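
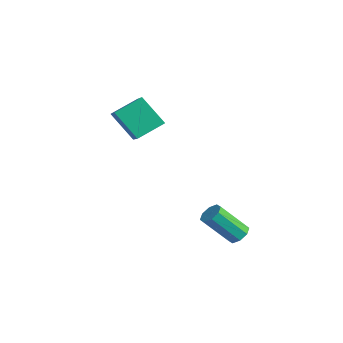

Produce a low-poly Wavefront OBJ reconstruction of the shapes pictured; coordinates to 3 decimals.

v 3.88 -0.222 -3.29
v 4.413 -0.155 -3.001
v 3.773 -1.271 -1.562
v 3.24 -1.338 -1.85
v 4.103 0.174 -2.883
v 3.464 -0.941 -1.444
v 3.663 0.271 -3.004
v 3.024 -0.844 -1.564
v 3.349 0.079 -3.292
v 2.71 -1.036 -1.852
v 3.347 -0.289 -3.578
v 2.707 -1.405 -2.139
v 3.656 -0.619 -3.696
v 3.017 -1.734 -2.257
v 4.096 -0.716 -3.576
v 3.457 -1.831 -2.136
v 4.41 -0.524 -3.288
v 3.771 -1.639 -1.848
v -1.241 -3.524 3.166
v -1.072 -2.171 3.837
v -2.61 -2.908 2.268
v -2.442 -1.555 2.938
v -0.138 -3.005 1.842
v 0.03 -1.652 2.512
v -1.508 -2.389 0.943
v -1.339 -1.036 1.614
f 2 1 5
f 2 5 3
f 3 5 6
f 3 6 4
f 5 1 7
f 5 7 6
f 6 7 8
f 6 8 4
f 7 1 9
f 7 9 8
f 8 9 10
f 8 10 4
f 9 1 11
f 9 11 10
f 10 11 12
f 10 12 4
f 11 1 13
f 11 13 12
f 12 13 14
f 12 14 4
f 13 1 15
f 13 15 14
f 14 15 16
f 14 16 4
f 15 1 17
f 15 17 16
f 16 17 18
f 16 18 4
f 17 1 2
f 17 2 18
f 18 2 3
f 18 3 4
f 20 22 19
f 23 20 19
f 19 22 21
f 21 23 19
f 20 26 22
f 24 20 23
f 24 26 20
f 22 26 21
f 25 23 21
f 21 26 25
f 25 24 23
f 26 24 25



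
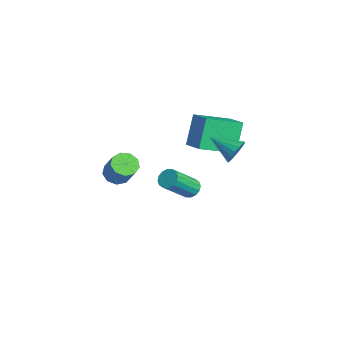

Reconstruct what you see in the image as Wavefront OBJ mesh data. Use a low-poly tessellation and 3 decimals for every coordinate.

v 0.383 2.009 1.775
v 0.756 1.974 2.365
v -0.603 1.111 2.345
v 0.55 2.233 2.416
v 0.305 2.441 2.32
v 0.078 2.549 2.099
v -0.079 2.534 1.803
v -0.13 2.398 1.501
v -0.064 2.173 1.262
v 0.104 1.911 1.14
v 0.337 1.671 1.163
v 0.58 1.508 1.327
v 0.777 1.46 1.593
v 0.885 1.537 1.901
v 0.877 1.723 2.179
v -3.592 1.109 -0.136
v -4.273 1.735 1.408
v -3.534 2.97 -0.865
v -4.216 3.596 0.679
v -2.324 1.264 0.361
v -3.006 1.89 1.905
v -2.267 3.125 -0.368
v -2.948 3.751 1.176
v -2.304 0.834 -2.316
v -2.054 0.508 -2.711
v -1.625 -0.8 -1.358
v -1.876 -0.474 -0.964
v -1.839 0.683 -2.61
v -1.411 -0.625 -1.257
v -1.749 0.899 -2.429
v -1.321 -0.409 -1.077
v -1.808 1.097 -2.219
v -1.38 -0.211 -0.866
v -2 1.225 -2.035
v -1.571 -0.083 -0.682
v -2.273 1.248 -1.926
v -1.845 -0.06 -0.573
v -2.555 1.16 -1.922
v -2.126 -0.148 -0.569
v -2.769 0.985 -2.023
v -2.341 -0.323 -0.67
v -2.859 0.769 -2.203
v -2.431 -0.539 -0.851
v -2.8 0.571 -2.414
v -2.372 -0.737 -1.061
v -2.609 0.443 -2.598
v -2.18 -0.865 -1.245
v -2.335 0.42 -2.707
v -1.907 -0.888 -1.354
v -0.773 -3.341 0.957
v -0.276 -3.081 0.573
v 0.53 -2.958 1.699
v 0.033 -3.219 2.083
v -0.55 -2.74 0.732
v 0.256 -2.617 1.858
v -0.928 -2.681 0.996
v -0.122 -2.558 2.122
v -1.234 -2.93 1.242
v -0.428 -2.807 2.368
v -1.324 -3.373 1.354
v -0.518 -3.25 2.48
v -1.156 -3.8 1.281
v -0.35 -3.677 2.407
v -0.809 -4.013 1.056
v -0.003 -3.89 2.182
v -0.445 -3.912 0.785
v 0.36 -3.789 1.911
v -0.234 -3.544 0.594
v 0.571 -3.421 1.72
f 2 1 4
f 2 4 3
f 4 1 5
f 4 5 3
f 5 1 6
f 5 6 3
f 6 1 7
f 6 7 3
f 7 1 8
f 7 8 3
f 8 1 9
f 8 9 3
f 9 1 10
f 9 10 3
f 10 1 11
f 10 11 3
f 11 1 12
f 11 12 3
f 12 1 13
f 12 13 3
f 13 1 14
f 13 14 3
f 14 1 15
f 14 15 3
f 15 1 2
f 15 2 3
f 17 19 16
f 20 17 16
f 16 19 18
f 18 20 16
f 17 23 19
f 21 17 20
f 21 23 17
f 19 23 18
f 22 20 18
f 18 23 22
f 22 21 20
f 23 21 22
f 25 24 28
f 25 28 26
f 26 28 29
f 26 29 27
f 28 24 30
f 28 30 29
f 29 30 31
f 29 31 27
f 30 24 32
f 30 32 31
f 31 32 33
f 31 33 27
f 32 24 34
f 32 34 33
f 33 34 35
f 33 35 27
f 34 24 36
f 34 36 35
f 35 36 37
f 35 37 27
f 36 24 38
f 36 38 37
f 37 38 39
f 37 39 27
f 38 24 40
f 38 40 39
f 39 40 41
f 39 41 27
f 40 24 42
f 40 42 41
f 41 42 43
f 41 43 27
f 42 24 44
f 42 44 43
f 43 44 45
f 43 45 27
f 44 24 46
f 44 46 45
f 45 46 47
f 45 47 27
f 46 24 48
f 46 48 47
f 47 48 49
f 47 49 27
f 48 24 25
f 48 25 49
f 49 25 26
f 49 26 27
f 51 50 54
f 51 54 52
f 52 54 55
f 52 55 53
f 54 50 56
f 54 56 55
f 55 56 57
f 55 57 53
f 56 50 58
f 56 58 57
f 57 58 59
f 57 59 53
f 58 50 60
f 58 60 59
f 59 60 61
f 59 61 53
f 60 50 62
f 60 62 61
f 61 62 63
f 61 63 53
f 62 50 64
f 62 64 63
f 63 64 65
f 63 65 53
f 64 50 66
f 64 66 65
f 65 66 67
f 65 67 53
f 66 50 68
f 66 68 67
f 67 68 69
f 67 69 53
f 68 50 51
f 68 51 69
f 69 51 52
f 69 52 53



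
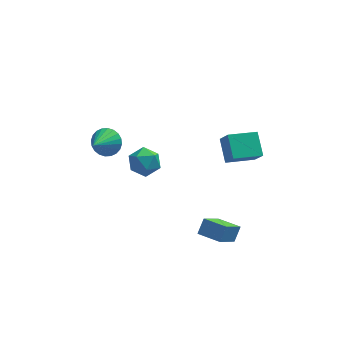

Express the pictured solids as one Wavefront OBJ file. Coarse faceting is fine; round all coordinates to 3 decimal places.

v 1.762 -4.285 -1.821
v 2.08 -3.804 -1.21
v 0.812 -3.62 -1.85
v 1.13 -3.14 -1.239
v 2.53 -3.24 -3.041
v 2.848 -2.76 -2.43
v 1.58 -2.576 -3.07
v 1.898 -2.095 -2.459
v -1.755 1.894 -2.405
v -1.349 2.514 -1.945
v -1.211 0.906 -1.555
v -0.805 1.526 -1.095
v -1.675 1.459 -1.064
v -2.011 2.07 -1.59
v -0.549 1.35 -1.91
v -0.885 1.961 -2.436
v -0.604 2.178 -1.639
v -1.299 2.245 -1.116
v -1.261 1.175 -2.384
v -1.956 1.242 -1.861
v -3.118 -1.441 3.116
v -2.528 -1.887 2.99
v -3.722 -2.479 3.964
v -2.441 -1.743 3.229
v -2.456 -1.553 3.451
v -2.572 -1.346 3.622
v -2.771 -1.153 3.716
v -3.023 -1.004 3.718
v -3.29 -0.922 3.629
v -3.53 -0.919 3.462
v -3.707 -0.995 3.242
v -3.795 -1.139 3.003
v -3.78 -1.329 2.781
v -3.663 -1.536 2.61
v -3.464 -1.729 2.517
v -3.212 -1.878 2.514
v -2.946 -1.96 2.603
v -2.706 -1.964 2.77
v 2.178 -1.898 1.668
v 2.019 -0.846 2.396
v 3.558 -1.504 1.399
v 3.399 -0.451 2.127
v 2.481 -2.409 2.473
v 2.322 -1.356 3.201
v 3.861 -2.014 2.204
v 3.702 -0.962 2.932
f 2 4 1
f 5 2 1
f 1 4 3
f 3 5 1
f 2 8 4
f 6 2 5
f 6 8 2
f 4 8 3
f 7 5 3
f 3 8 7
f 7 6 5
f 8 6 7
f 9 20 14
f 9 14 10
f 9 10 16
f 9 16 19
f 9 19 20
f 10 14 18
f 14 20 13
f 20 19 11
f 19 16 15
f 16 10 17
f 12 18 13
f 12 13 11
f 12 11 15
f 12 15 17
f 12 17 18
f 13 18 14
f 11 13 20
f 15 11 19
f 17 15 16
f 18 17 10
f 22 21 24
f 22 24 23
f 24 21 25
f 24 25 23
f 25 21 26
f 25 26 23
f 26 21 27
f 26 27 23
f 27 21 28
f 27 28 23
f 28 21 29
f 28 29 23
f 29 21 30
f 29 30 23
f 30 21 31
f 30 31 23
f 31 21 32
f 31 32 23
f 32 21 33
f 32 33 23
f 33 21 34
f 33 34 23
f 34 21 35
f 34 35 23
f 35 21 36
f 35 36 23
f 36 21 37
f 36 37 23
f 37 21 38
f 37 38 23
f 38 21 22
f 38 22 23
f 40 42 39
f 43 40 39
f 39 42 41
f 41 43 39
f 40 46 42
f 44 40 43
f 44 46 40
f 42 46 41
f 45 43 41
f 41 46 45
f 45 44 43
f 46 44 45



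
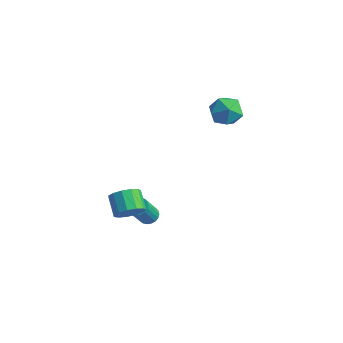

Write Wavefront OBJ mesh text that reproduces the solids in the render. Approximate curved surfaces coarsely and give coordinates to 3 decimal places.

v 0.247 -2.161 -2.552
v 0.795 -2.232 -2.642
v 0.901 -3.111 -1.297
v 0.353 -3.039 -1.208
v 0.792 -2.037 -2.515
v 0.898 -2.916 -1.17
v 0.694 -1.863 -2.394
v 0.8 -2.742 -1.049
v 0.519 -1.741 -2.3
v 0.626 -2.62 -0.955
v 0.297 -1.692 -2.25
v 0.404 -2.571 -0.905
v 0.067 -1.723 -2.252
v 0.173 -2.602 -0.908
v -0.133 -1.83 -2.307
v -0.027 -2.709 -0.962
v -0.267 -1.995 -2.403
v -0.161 -2.873 -1.059
v -0.312 -2.187 -2.526
v -0.206 -3.066 -1.181
v -0.26 -2.376 -2.653
v -0.154 -3.255 -1.308
v -0.121 -2.527 -2.763
v -0.015 -3.406 -1.418
v 0.082 -2.614 -2.836
v 0.188 -3.493 -1.491
v 0.313 -2.624 -2.86
v 0.419 -3.503 -1.516
v 0.533 -2.553 -2.831
v 0.639 -3.432 -1.487
v 0.704 -2.414 -2.754
v 0.81 -3.293 -1.409
v 0.56 2.992 2.632
v 1.311 3.49 3.064
v 0.949 1.67 3.476
v 1.7 2.168 3.908
v 0.755 2.405 4.125
v 0.514 3.222 3.603
v 1.746 1.938 2.937
v 1.505 2.755 2.415
v 2.044 2.838 3.252
v 1.431 3.126 3.986
v 0.829 2.034 2.554
v 0.216 2.322 3.288
v 0.858 -4.111 -0.737
v 1.358 -4.147 -0.075
v 0.501 -3.645 0.599
v 0.002 -3.609 -0.063
v 1.439 -3.734 -0.279
v 0.583 -3.232 0.395
v 1.336 -3.441 -0.629
v 0.48 -2.939 0.045
v 1.081 -3.361 -1.013
v 0.225 -2.858 -0.339
v 0.756 -3.519 -1.309
v -0.101 -3.016 -0.635
v 0.463 -3.865 -1.424
v -0.394 -3.362 -0.75
v 0.295 -4.289 -1.32
v -0.561 -3.786 -0.646
v 0.306 -4.657 -1.032
v -0.55 -4.154 -0.358
v 0.493 -4.851 -0.65
v -0.364 -4.349 0.024
v 0.795 -4.811 -0.295
v -0.061 -4.309 0.379
v 1.118 -4.549 -0.081
v 0.261 -4.046 0.593
f 2 1 5
f 2 5 3
f 3 5 6
f 3 6 4
f 5 1 7
f 5 7 6
f 6 7 8
f 6 8 4
f 7 1 9
f 7 9 8
f 8 9 10
f 8 10 4
f 9 1 11
f 9 11 10
f 10 11 12
f 10 12 4
f 11 1 13
f 11 13 12
f 12 13 14
f 12 14 4
f 13 1 15
f 13 15 14
f 14 15 16
f 14 16 4
f 15 1 17
f 15 17 16
f 16 17 18
f 16 18 4
f 17 1 19
f 17 19 18
f 18 19 20
f 18 20 4
f 19 1 21
f 19 21 20
f 20 21 22
f 20 22 4
f 21 1 23
f 21 23 22
f 22 23 24
f 22 24 4
f 23 1 25
f 23 25 24
f 24 25 26
f 24 26 4
f 25 1 27
f 25 27 26
f 26 27 28
f 26 28 4
f 27 1 29
f 27 29 28
f 28 29 30
f 28 30 4
f 29 1 31
f 29 31 30
f 30 31 32
f 30 32 4
f 31 1 2
f 31 2 32
f 32 2 3
f 32 3 4
f 33 44 38
f 33 38 34
f 33 34 40
f 33 40 43
f 33 43 44
f 34 38 42
f 38 44 37
f 44 43 35
f 43 40 39
f 40 34 41
f 36 42 37
f 36 37 35
f 36 35 39
f 36 39 41
f 36 41 42
f 37 42 38
f 35 37 44
f 39 35 43
f 41 39 40
f 42 41 34
f 46 45 49
f 46 49 47
f 47 49 50
f 47 50 48
f 49 45 51
f 49 51 50
f 50 51 52
f 50 52 48
f 51 45 53
f 51 53 52
f 52 53 54
f 52 54 48
f 53 45 55
f 53 55 54
f 54 55 56
f 54 56 48
f 55 45 57
f 55 57 56
f 56 57 58
f 56 58 48
f 57 45 59
f 57 59 58
f 58 59 60
f 58 60 48
f 59 45 61
f 59 61 60
f 60 61 62
f 60 62 48
f 61 45 63
f 61 63 62
f 62 63 64
f 62 64 48
f 63 45 65
f 63 65 64
f 64 65 66
f 64 66 48
f 65 45 67
f 65 67 66
f 66 67 68
f 66 68 48
f 67 45 46
f 67 46 68
f 68 46 47
f 68 47 48



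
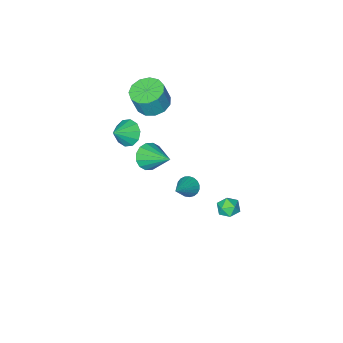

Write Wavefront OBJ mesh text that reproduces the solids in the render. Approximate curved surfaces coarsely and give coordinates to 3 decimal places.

v 1.362 -2.153 -1.182
v 1.937 -1.704 -1.759
v 1.158 -0.347 0.022
v 1.497 -1.632 -1.94
v 1.02 -1.7 -1.919
v 0.636 -1.889 -1.7
v 0.445 -2.149 -1.342
v 0.501 -2.41 -0.941
v 0.787 -2.602 -0.605
v 1.227 -2.674 -0.423
v 1.703 -2.606 -0.445
v 2.087 -2.417 -0.664
v 2.278 -2.157 -1.021
v 2.222 -1.896 -1.422
v -0.533 -0.941 -4.333
v -0.055 -1.027 -4.851
v 0.913 -0.179 -3.127
v -0.154 -0.754 -4.904
v -0.319 -0.514 -4.858
v -0.521 -0.347 -4.722
v -0.725 -0.283 -4.518
v -0.895 -0.333 -4.282
v -1.003 -0.487 -4.055
v -1.03 -0.721 -3.876
v -0.97 -0.992 -3.776
v -0.835 -1.254 -3.772
v -0.647 -1.463 -3.865
v -0.44 -1.581 -4.039
v -0.249 -1.588 -4.264
v -0.107 -1.484 -4.5
v -0.038 -1.285 -4.708
v -0.134 -3.896 1.634
v 0.667 -4.539 1.371
v 1.115 -4.566 2.802
v 0.314 -3.924 3.066
v 0.873 -3.981 1.317
v 1.322 -4.008 2.748
v 0.76 -3.397 1.363
v 1.209 -3.424 2.794
v 0.363 -2.971 1.496
v 0.812 -2.998 2.927
v -0.192 -2.839 1.673
v 0.257 -2.866 3.104
v -0.729 -3.043 1.837
v -0.28 -3.07 3.268
v -1.077 -3.518 1.937
v -0.628 -3.545 3.368
v -1.126 -4.113 1.941
v -0.677 -4.14 3.372
v -0.86 -4.639 1.848
v -0.411 -4.666 3.279
v -0.363 -4.93 1.687
v 0.085 -4.957 3.118
v 0.206 -4.893 1.509
v 0.654 -4.92 2.94
v 1.743 -3.793 -0.077
v 2.174 -4.47 -0.547
v 2.837 -3.647 0.717
v 2.294 -3.97 -0.805
v 2.203 -3.403 -0.784
v 1.937 -2.985 -0.494
v 1.596 -2.876 -0.044
v 1.311 -3.117 0.393
v 1.191 -3.616 0.651
v 1.282 -4.184 0.631
v 1.549 -4.602 0.34
v 1.89 -4.711 -0.11
v 0.158 4.45 -0.783
v 0.785 4.081 -0.893
v -0.365 3.819 -1.647
v 0.262 3.45 -1.757
v -0.121 3.348 -1.137
v 0.203 3.737 -0.603
v 0.217 4.163 -1.937
v 0.541 4.552 -1.403
v 0.822 3.903 -1.607
v 0.613 3.4 -1.112
v -0.193 4.5 -1.428
v -0.402 3.997 -0.933
f 2 1 4
f 2 4 3
f 4 1 5
f 4 5 3
f 5 1 6
f 5 6 3
f 6 1 7
f 6 7 3
f 7 1 8
f 7 8 3
f 8 1 9
f 8 9 3
f 9 1 10
f 9 10 3
f 10 1 11
f 10 11 3
f 11 1 12
f 11 12 3
f 12 1 13
f 12 13 3
f 13 1 14
f 13 14 3
f 14 1 2
f 14 2 3
f 16 15 18
f 16 18 17
f 18 15 19
f 18 19 17
f 19 15 20
f 19 20 17
f 20 15 21
f 20 21 17
f 21 15 22
f 21 22 17
f 22 15 23
f 22 23 17
f 23 15 24
f 23 24 17
f 24 15 25
f 24 25 17
f 25 15 26
f 25 26 17
f 26 15 27
f 26 27 17
f 27 15 28
f 27 28 17
f 28 15 29
f 28 29 17
f 29 15 30
f 29 30 17
f 30 15 31
f 30 31 17
f 31 15 16
f 31 16 17
f 33 32 36
f 33 36 34
f 34 36 37
f 34 37 35
f 36 32 38
f 36 38 37
f 37 38 39
f 37 39 35
f 38 32 40
f 38 40 39
f 39 40 41
f 39 41 35
f 40 32 42
f 40 42 41
f 41 42 43
f 41 43 35
f 42 32 44
f 42 44 43
f 43 44 45
f 43 45 35
f 44 32 46
f 44 46 45
f 45 46 47
f 45 47 35
f 46 32 48
f 46 48 47
f 47 48 49
f 47 49 35
f 48 32 50
f 48 50 49
f 49 50 51
f 49 51 35
f 50 32 52
f 50 52 51
f 51 52 53
f 51 53 35
f 52 32 54
f 52 54 53
f 53 54 55
f 53 55 35
f 54 32 33
f 54 33 55
f 55 33 34
f 55 34 35
f 57 56 59
f 57 59 58
f 59 56 60
f 59 60 58
f 60 56 61
f 60 61 58
f 61 56 62
f 61 62 58
f 62 56 63
f 62 63 58
f 63 56 64
f 63 64 58
f 64 56 65
f 64 65 58
f 65 56 66
f 65 66 58
f 66 56 67
f 66 67 58
f 67 56 57
f 67 57 58
f 68 79 73
f 68 73 69
f 68 69 75
f 68 75 78
f 68 78 79
f 69 73 77
f 73 79 72
f 79 78 70
f 78 75 74
f 75 69 76
f 71 77 72
f 71 72 70
f 71 70 74
f 71 74 76
f 71 76 77
f 72 77 73
f 70 72 79
f 74 70 78
f 76 74 75
f 77 76 69



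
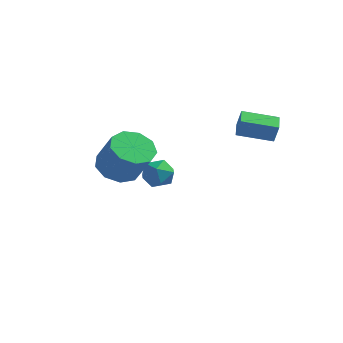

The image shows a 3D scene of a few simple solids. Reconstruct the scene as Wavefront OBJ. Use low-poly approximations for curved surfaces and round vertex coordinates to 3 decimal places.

v 1.837 1.981 3.061
v 2.138 1.896 4
v 1.337 2.872 3.302
v 1.639 2.788 4.241
v 3.281 2.892 2.679
v 3.583 2.808 3.618
v 2.782 3.784 2.92
v 3.083 3.699 3.859
v -1.623 -2.24 1.831
v -1.025 -2.945 1.235
v 0.061 -3.324 2.772
v -0.537 -2.62 3.369
v -0.726 -2.255 1.194
v 0.36 -2.635 2.732
v -0.847 -1.559 1.452
v 0.239 -1.938 2.989
v -1.331 -1.181 1.887
v -0.245 -1.561 3.424
v -1.952 -1.299 2.296
v -0.866 -1.678 3.833
v -2.418 -1.857 2.488
v -1.333 -2.237 4.025
v -2.513 -2.595 2.372
v -1.427 -2.974 3.91
v -2.191 -3.166 2.004
v -1.105 -3.546 3.541
v -1.603 -3.305 1.555
v -0.517 -3.684 3.092
v -3.742 2.766 -1.035
v -3.193 3.43 -1.373
v -2.607 2.25 -0.207
v -2.058 2.914 -0.545
v -2.752 3.134 0.026
v -3.454 3.453 -0.486
v -2.346 2.227 -1.094
v -3.048 2.546 -1.606
v -2.331 3.097 -1.41
v -2.582 3.657 -0.717
v -3.218 2.023 -0.863
v -3.469 2.583 -0.17
f 2 4 1
f 5 2 1
f 1 4 3
f 3 5 1
f 2 8 4
f 6 2 5
f 6 8 2
f 4 8 3
f 7 5 3
f 3 8 7
f 7 6 5
f 8 6 7
f 10 9 13
f 10 13 11
f 11 13 14
f 11 14 12
f 13 9 15
f 13 15 14
f 14 15 16
f 14 16 12
f 15 9 17
f 15 17 16
f 16 17 18
f 16 18 12
f 17 9 19
f 17 19 18
f 18 19 20
f 18 20 12
f 19 9 21
f 19 21 20
f 20 21 22
f 20 22 12
f 21 9 23
f 21 23 22
f 22 23 24
f 22 24 12
f 23 9 25
f 23 25 24
f 24 25 26
f 24 26 12
f 25 9 27
f 25 27 26
f 26 27 28
f 26 28 12
f 27 9 10
f 27 10 28
f 28 10 11
f 28 11 12
f 29 40 34
f 29 34 30
f 29 30 36
f 29 36 39
f 29 39 40
f 30 34 38
f 34 40 33
f 40 39 31
f 39 36 35
f 36 30 37
f 32 38 33
f 32 33 31
f 32 31 35
f 32 35 37
f 32 37 38
f 33 38 34
f 31 33 40
f 35 31 39
f 37 35 36
f 38 37 30



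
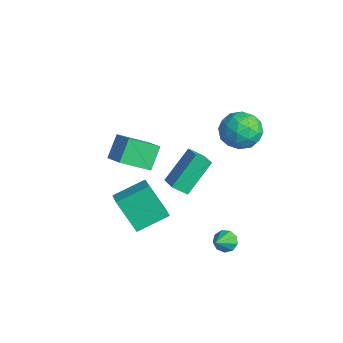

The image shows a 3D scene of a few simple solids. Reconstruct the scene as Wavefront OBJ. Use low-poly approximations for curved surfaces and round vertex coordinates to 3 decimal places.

v -0.279 -0.918 -2.747
v -0.59 -1.625 -2.16
v -0.744 0.566 -1.205
v -1.055 -0.141 -0.618
v 0.875 -1.039 -2.282
v 0.564 -1.746 -1.695
v 0.41 0.445 -0.74
v 0.099 -0.262 -0.153
v 0.277 2.219 1.938
v 1.314 2.628 1.674
v 1.006 0.532 2.186
v 2.043 0.941 1.922
v 1.535 1.255 2.901
v 1.084 2.297 2.747
v 1.236 0.863 1.113
v 0.785 1.905 0.959
v 1.907 1.79 1.164
v 2.092 2.033 2.269
v 0.228 1.127 1.591
v 0.413 1.37 2.696
v 0.731 2.572 1.784
v 1.589 0.588 2.076
v 1.29 0.773 2.651
v 1.899 1.013 2.496
v 0.596 2.377 2.415
v 1.206 2.618 2.26
v 1.336 1.811 2.981
v 1.114 0.542 1.6
v 1.724 0.783 1.445
v 0.421 2.147 1.364
v 1.03 2.387 1.209
v 0.984 1.349 0.879
v 1.69 2.32 1.33
v 2.118 1.328 1.476
v 1.644 1.282 1
v 1.379 1.895 0.91
v 1.798 2.462 1.979
v 2.227 1.471 2.125
v 1.928 1.655 2.7
v 1.663 2.268 2.61
v 2.147 1.97 1.679
v 0.093 1.689 1.735
v 0.522 0.698 1.881
v 0.657 0.892 1.25
v 0.392 1.505 1.16
v 0.202 1.832 2.384
v 0.63 0.84 2.53
v 0.941 1.265 2.95
v 0.676 1.878 2.86
v 0.173 1.19 2.181
v 3.289 -0.158 -4.19
v 3.77 0.263 -4.157
v 3.971 -1.002 -3.37
v 3.482 0.34 -3.837
v 3.103 0.185 -3.682
v 2.811 -0.131 -3.765
v 2.743 -0.459 -4.046
v 2.93 -0.647 -4.395
v 3.285 -0.605 -4.648
v 3.642 -0.354 -4.686
v 3.834 -0.012 -4.492
v -4.124 -2.661 -1.05
v -2.656 -2.608 -0.234
v -3.717 -1.174 -1.878
v -2.249 -1.121 -1.062
v -3.491 -3.439 -2.138
v -2.023 -3.386 -1.322
v -3.084 -1.952 -2.966
v -1.616 -1.899 -2.15
v 0.661 -4.852 -1.103
v 1.712 -5.101 -0.629
v 0.747 -3.207 -0.43
v 1.798 -3.456 0.044
v 1.582 -4.204 -2.804
v 2.633 -4.453 -2.33
v 1.668 -2.559 -2.131
v 2.719 -2.808 -1.657
f 2 4 1
f 5 2 1
f 1 4 3
f 3 5 1
f 2 8 4
f 6 2 5
f 6 8 2
f 4 8 3
f 7 5 3
f 3 8 7
f 7 6 5
f 8 6 7
f 9 46 25
f 46 20 49
f 25 49 14
f 46 49 25
f 9 25 21
f 25 14 26
f 21 26 10
f 25 26 21
f 9 21 30
f 21 10 31
f 30 31 16
f 21 31 30
f 9 30 42
f 30 16 45
f 42 45 19
f 30 45 42
f 9 42 46
f 42 19 50
f 46 50 20
f 42 50 46
f 10 26 37
f 26 14 40
f 37 40 18
f 26 40 37
f 14 49 27
f 49 20 48
f 27 48 13
f 49 48 27
f 20 50 47
f 50 19 43
f 47 43 11
f 50 43 47
f 19 45 44
f 45 16 32
f 44 32 15
f 45 32 44
f 16 31 36
f 31 10 33
f 36 33 17
f 31 33 36
f 12 38 24
f 38 18 39
f 24 39 13
f 38 39 24
f 12 24 22
f 24 13 23
f 22 23 11
f 24 23 22
f 12 22 29
f 22 11 28
f 29 28 15
f 22 28 29
f 12 29 34
f 29 15 35
f 34 35 17
f 29 35 34
f 12 34 38
f 34 17 41
f 38 41 18
f 34 41 38
f 13 39 27
f 39 18 40
f 27 40 14
f 39 40 27
f 11 23 47
f 23 13 48
f 47 48 20
f 23 48 47
f 15 28 44
f 28 11 43
f 44 43 19
f 28 43 44
f 17 35 36
f 35 15 32
f 36 32 16
f 35 32 36
f 18 41 37
f 41 17 33
f 37 33 10
f 41 33 37
f 52 51 54
f 52 54 53
f 54 51 55
f 54 55 53
f 55 51 56
f 55 56 53
f 56 51 57
f 56 57 53
f 57 51 58
f 57 58 53
f 58 51 59
f 58 59 53
f 59 51 60
f 59 60 53
f 60 51 61
f 60 61 53
f 61 51 52
f 61 52 53
f 63 65 62
f 66 63 62
f 62 65 64
f 64 66 62
f 63 69 65
f 67 63 66
f 67 69 63
f 65 69 64
f 68 66 64
f 64 69 68
f 68 67 66
f 69 67 68
f 71 73 70
f 74 71 70
f 70 73 72
f 72 74 70
f 71 77 73
f 75 71 74
f 75 77 71
f 73 77 72
f 76 74 72
f 72 77 76
f 76 75 74
f 77 75 76



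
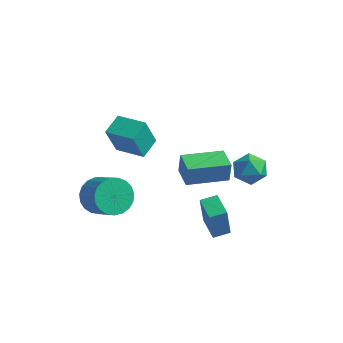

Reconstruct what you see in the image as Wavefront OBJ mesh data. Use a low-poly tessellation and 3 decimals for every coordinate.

v -3.228 -2.417 -1.501
v -2.555 -1.784 -2.08
v -1.32 -2.29 -1.198
v -1.992 -2.923 -0.619
v -2.681 -1.506 -1.745
v -1.446 -2.012 -0.863
v -2.901 -1.386 -1.368
v -1.666 -1.891 -0.485
v -3.178 -1.444 -1.013
v -1.943 -1.949 -0.131
v -3.463 -1.67 -0.743
v -2.228 -2.175 0.139
v -3.708 -2.025 -0.605
v -2.473 -2.531 0.278
v -3.869 -2.449 -0.621
v -2.634 -2.954 0.262
v -3.92 -2.866 -0.789
v -2.685 -3.372 0.093
v -3.851 -3.206 -1.081
v -2.616 -3.712 -0.198
v -3.674 -3.41 -1.445
v -2.439 -3.916 -0.562
v -3.42 -3.442 -1.819
v -2.185 -3.948 -0.936
v -3.133 -3.297 -2.138
v -1.897 -3.802 -1.256
v -2.862 -3 -2.347
v -1.627 -3.505 -1.464
v -2.654 -2.602 -2.41
v -1.419 -3.107 -1.527
v -2.546 -2.172 -2.315
v -1.31 -2.677 -1.433
v 2.661 -4.014 3.215
v 2.737 -3.971 4.331
v 1.763 -3.174 3.243
v 1.838 -3.131 4.36
v 4.082 -2.489 3.06
v 4.157 -2.446 4.177
v 3.183 -1.649 3.089
v 3.259 -1.606 4.205
v 2.858 2.766 -0.07
v 3.59 2.174 -0.337
v 2.07 1.526 0.517
v 2.802 0.934 0.25
v 2.933 1.579 0.974
v 3.42 2.345 0.611
v 2.24 1.355 -0.431
v 2.727 2.121 -0.794
v 3.208 1.302 -0.56
v 3.636 1.441 0.308
v 2.024 2.259 -0.128
v 2.452 2.398 0.74
v -3.727 -0.024 0.083
v -3.95 -0.639 1.803
v -3.738 1.154 0.503
v -3.96 0.538 2.223
v -2.08 -0.078 0.277
v -2.302 -0.694 1.997
v -2.09 1.099 0.697
v -2.313 0.484 2.417
v 1.736 -0.76 -2.433
v 1.752 -1.164 -0.536
v 2.316 -0.086 -2.295
v 2.332 -0.49 -0.397
v 2.768 -1.61 -2.623
v 2.784 -2.014 -0.725
v 3.348 -0.936 -2.484
v 3.364 -1.34 -0.587
f 2 1 5
f 2 5 3
f 3 5 6
f 3 6 4
f 5 1 7
f 5 7 6
f 6 7 8
f 6 8 4
f 7 1 9
f 7 9 8
f 8 9 10
f 8 10 4
f 9 1 11
f 9 11 10
f 10 11 12
f 10 12 4
f 11 1 13
f 11 13 12
f 12 13 14
f 12 14 4
f 13 1 15
f 13 15 14
f 14 15 16
f 14 16 4
f 15 1 17
f 15 17 16
f 16 17 18
f 16 18 4
f 17 1 19
f 17 19 18
f 18 19 20
f 18 20 4
f 19 1 21
f 19 21 20
f 20 21 22
f 20 22 4
f 21 1 23
f 21 23 22
f 22 23 24
f 22 24 4
f 23 1 25
f 23 25 24
f 24 25 26
f 24 26 4
f 25 1 27
f 25 27 26
f 26 27 28
f 26 28 4
f 27 1 29
f 27 29 28
f 28 29 30
f 28 30 4
f 29 1 31
f 29 31 30
f 30 31 32
f 30 32 4
f 31 1 2
f 31 2 32
f 32 2 3
f 32 3 4
f 34 36 33
f 37 34 33
f 33 36 35
f 35 37 33
f 34 40 36
f 38 34 37
f 38 40 34
f 36 40 35
f 39 37 35
f 35 40 39
f 39 38 37
f 40 38 39
f 41 52 46
f 41 46 42
f 41 42 48
f 41 48 51
f 41 51 52
f 42 46 50
f 46 52 45
f 52 51 43
f 51 48 47
f 48 42 49
f 44 50 45
f 44 45 43
f 44 43 47
f 44 47 49
f 44 49 50
f 45 50 46
f 43 45 52
f 47 43 51
f 49 47 48
f 50 49 42
f 54 56 53
f 57 54 53
f 53 56 55
f 55 57 53
f 54 60 56
f 58 54 57
f 58 60 54
f 56 60 55
f 59 57 55
f 55 60 59
f 59 58 57
f 60 58 59
f 62 64 61
f 65 62 61
f 61 64 63
f 63 65 61
f 62 68 64
f 66 62 65
f 66 68 62
f 64 68 63
f 67 65 63
f 63 68 67
f 67 66 65
f 68 66 67



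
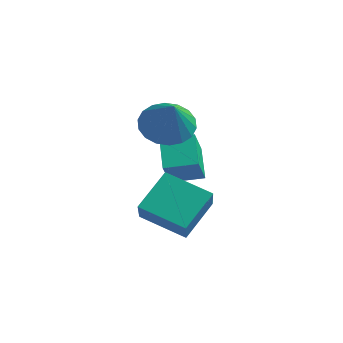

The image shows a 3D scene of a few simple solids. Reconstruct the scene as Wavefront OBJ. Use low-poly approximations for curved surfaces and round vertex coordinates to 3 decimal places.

v -2.309 2.097 2.413
v -1.699 1.739 1.624
v -0.991 1.403 3.747
v -1.537 2.177 1.691
v -1.528 2.599 1.902
v -1.674 2.922 2.214
v -1.946 3.081 2.565
v -2.289 3.045 2.886
v -2.637 2.822 3.114
v -2.92 2.455 3.202
v -3.082 2.017 3.135
v -3.091 1.595 2.924
v -2.945 1.272 2.612
v -2.673 1.113 2.261
v -2.329 1.149 1.94
v -1.982 1.372 1.712
v -3.429 2.913 0.478
v -2.805 2.124 1.55
v -2.616 3.874 0.712
v -1.991 3.085 1.784
v -2.429 2.315 -0.544
v -1.804 1.526 0.528
v -1.615 3.276 -0.31
v -0.991 2.487 0.762
v -1.288 0.126 -1.322
v -1.451 1.41 -0.057
v 0.153 1.073 -2.097
v -0.01 2.356 -0.831
v -0.07 -0.816 -0.209
v -0.233 0.467 1.057
v 1.371 0.13 -0.983
v 1.208 1.414 0.282
f 2 1 4
f 2 4 3
f 4 1 5
f 4 5 3
f 5 1 6
f 5 6 3
f 6 1 7
f 6 7 3
f 7 1 8
f 7 8 3
f 8 1 9
f 8 9 3
f 9 1 10
f 9 10 3
f 10 1 11
f 10 11 3
f 11 1 12
f 11 12 3
f 12 1 13
f 12 13 3
f 13 1 14
f 13 14 3
f 14 1 15
f 14 15 3
f 15 1 16
f 15 16 3
f 16 1 2
f 16 2 3
f 18 20 17
f 21 18 17
f 17 20 19
f 19 21 17
f 18 24 20
f 22 18 21
f 22 24 18
f 20 24 19
f 23 21 19
f 19 24 23
f 23 22 21
f 24 22 23
f 26 28 25
f 29 26 25
f 25 28 27
f 27 29 25
f 26 32 28
f 30 26 29
f 30 32 26
f 28 32 27
f 31 29 27
f 27 32 31
f 31 30 29
f 32 30 31



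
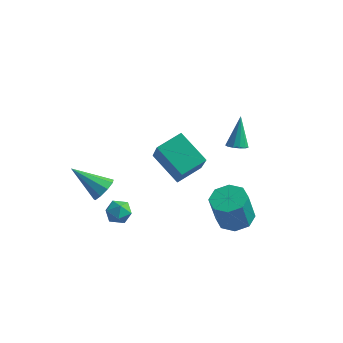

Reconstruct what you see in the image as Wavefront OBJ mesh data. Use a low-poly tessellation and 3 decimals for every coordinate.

v -2.101 -2.064 -1.096
v -1.717 -1.932 -0.538
v -3.599 -2.316 -0.004
v -1.905 -1.531 -0.703
v -2.185 -1.38 -1.052
v -2.426 -1.549 -1.421
v -2.515 -1.959 -1.638
v -2.41 -2.417 -1.601
v -2.162 -2.711 -1.328
v -1.885 -2.702 -0.946
v -1.709 -2.394 -0.634
v -0.956 -1.745 -2.473
v -0.643 -2.179 -2.049
v -1.917 -2.261 -2.291
v -1.604 -2.695 -1.867
v -1.679 -2.04 -1.69
v -1.085 -1.721 -1.802
v -1.475 -2.719 -2.538
v -0.881 -2.4 -2.65
v -0.963 -2.782 -2.089
v -1.089 -2.362 -1.565
v -1.471 -2.078 -2.775
v -1.597 -1.658 -2.251
v -0.8 0.072 0.238
v -0.009 -0.987 1.857
v -0.19 1.185 0.669
v 0.6 0.126 2.288
v 0.66 -0.346 -0.748
v 1.45 -1.405 0.871
v 1.269 0.767 -0.317
v 2.06 -0.292 1.302
v 1.913 3.04 -0.202
v 2.426 3.175 -0.2
v 1.707 3.8 1.282
v 2.28 3.399 -0.335
v 2.018 3.508 -0.427
v 1.723 3.469 -0.448
v 1.488 3.294 -0.391
v 1.388 3.038 -0.274
v 1.455 2.783 -0.134
v 1.667 2.609 -0.016
v 1.958 2.572 0.044
v 2.234 2.684 0.025
v 2.409 2.909 -0.066
v 3.045 0.694 -3.042
v 3.884 0.372 -3.072
v 3.755 -0.117 -1.407
v 2.915 0.206 -1.378
v 3.862 1.033 -2.88
v 3.733 0.544 -1.215
v 3.362 1.496 -2.783
v 3.233 1.007 -1.118
v 2.675 1.489 -2.838
v 2.546 1 -1.173
v 2.205 1.017 -3.013
v 2.076 0.528 -1.348
v 2.227 0.356 -3.205
v 2.098 -0.133 -1.54
v 2.727 -0.107 -3.302
v 2.598 -0.596 -1.637
v 3.414 -0.1 -3.247
v 3.285 -0.589 -1.582
f 2 1 4
f 2 4 3
f 4 1 5
f 4 5 3
f 5 1 6
f 5 6 3
f 6 1 7
f 6 7 3
f 7 1 8
f 7 8 3
f 8 1 9
f 8 9 3
f 9 1 10
f 9 10 3
f 10 1 11
f 10 11 3
f 11 1 2
f 11 2 3
f 12 23 17
f 12 17 13
f 12 13 19
f 12 19 22
f 12 22 23
f 13 17 21
f 17 23 16
f 23 22 14
f 22 19 18
f 19 13 20
f 15 21 16
f 15 16 14
f 15 14 18
f 15 18 20
f 15 20 21
f 16 21 17
f 14 16 23
f 18 14 22
f 20 18 19
f 21 20 13
f 25 27 24
f 28 25 24
f 24 27 26
f 26 28 24
f 25 31 27
f 29 25 28
f 29 31 25
f 27 31 26
f 30 28 26
f 26 31 30
f 30 29 28
f 31 29 30
f 33 32 35
f 33 35 34
f 35 32 36
f 35 36 34
f 36 32 37
f 36 37 34
f 37 32 38
f 37 38 34
f 38 32 39
f 38 39 34
f 39 32 40
f 39 40 34
f 40 32 41
f 40 41 34
f 41 32 42
f 41 42 34
f 42 32 43
f 42 43 34
f 43 32 44
f 43 44 34
f 44 32 33
f 44 33 34
f 46 45 49
f 46 49 47
f 47 49 50
f 47 50 48
f 49 45 51
f 49 51 50
f 50 51 52
f 50 52 48
f 51 45 53
f 51 53 52
f 52 53 54
f 52 54 48
f 53 45 55
f 53 55 54
f 54 55 56
f 54 56 48
f 55 45 57
f 55 57 56
f 56 57 58
f 56 58 48
f 57 45 59
f 57 59 58
f 58 59 60
f 58 60 48
f 59 45 61
f 59 61 60
f 60 61 62
f 60 62 48
f 61 45 46
f 61 46 62
f 62 46 47
f 62 47 48



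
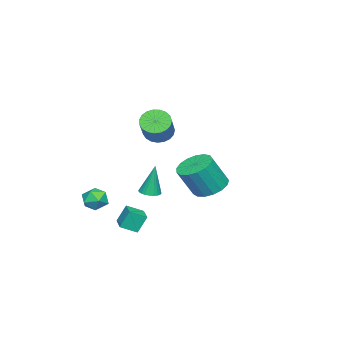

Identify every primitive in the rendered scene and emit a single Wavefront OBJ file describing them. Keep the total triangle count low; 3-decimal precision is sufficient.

v -3.414 -2.356 -3.828
v -2.822 -2.591 -3.766
v -3.506 -2.064 -1.832
v -2.774 -2.349 -3.8
v -2.824 -2.107 -3.837
v -2.964 -1.903 -3.874
v -3.172 -1.768 -3.903
v -3.417 -1.723 -3.921
v -3.662 -1.774 -3.925
v -3.868 -1.914 -3.914
v -4.006 -2.121 -3.89
v -4.053 -2.364 -3.857
v -4.003 -2.606 -3.819
v -3.863 -2.81 -3.783
v -3.655 -2.944 -3.753
v -3.41 -2.99 -3.735
v -3.166 -2.938 -3.731
v -2.959 -2.799 -3.742
v 3.838 -1.038 -1.801
v 4.501 -1.25 -1.408
v 3.399 -2.25 -1.712
v 4.062 -2.462 -1.319
v 3.528 -1.98 -0.971
v 3.8 -1.23 -1.026
v 4.1 -2.27 -2.094
v 4.372 -1.52 -2.149
v 4.663 -2.011 -1.59
v 4.31 -1.832 -0.896
v 3.59 -1.668 -2.224
v 3.237 -1.489 -1.53
v -0.728 -0.461 1.953
v -0.223 -0.278 1.294
v 1.153 0.225 2.488
v 0.648 0.041 3.147
v -0.386 0.031 1.351
v 0.991 0.534 2.545
v -0.607 0.255 1.512
v 0.769 0.758 2.706
v -0.849 0.355 1.749
v 0.527 0.858 2.943
v -1.07 0.314 2.021
v 0.306 0.816 3.215
v -1.233 0.138 2.282
v 0.143 0.641 3.476
v -1.308 -0.141 2.486
v 0.069 0.362 3.68
v -1.282 -0.475 2.597
v 0.094 0.028 3.791
v -1.161 -0.807 2.598
v 0.215 -0.304 3.792
v -0.965 -1.079 2.486
v 0.411 -0.577 3.68
v -0.728 -1.245 2.283
v 0.648 -0.742 3.477
v -0.491 -1.275 2.022
v 0.885 -0.772 3.216
v -0.295 -1.164 1.75
v 1.081 -0.661 2.944
v -0.174 -0.932 1.513
v 1.202 -0.429 2.707
v -0.149 -0.618 1.351
v 1.228 -0.116 2.545
v 2.684 4.15 -0.07
v 3.222 5.002 -0.003
v 3.934 4.423 1.638
v 3.396 3.57 1.57
v 2.805 5.11 0.216
v 3.517 4.531 1.857
v 2.36 4.999 0.37
v 3.072 4.42 2.011
v 1.99 4.693 0.423
v 2.702 4.113 2.063
v 1.778 4.262 0.362
v 2.49 3.683 2.003
v 1.775 3.806 0.203
v 2.486 3.227 1.844
v 1.979 3.428 -0.019
v 2.691 2.849 1.622
v 2.345 3.216 -0.253
v 3.057 2.637 1.388
v 2.789 3.217 -0.445
v 3.501 2.638 1.196
v 3.208 3.433 -0.551
v 3.92 2.853 1.09
v 3.508 3.812 -0.547
v 4.22 3.233 1.094
v 3.619 4.269 -0.434
v 4.331 3.689 1.207
v 3.515 4.698 -0.237
v 4.227 4.119 1.403
v 2.308 -0.369 -3.858
v 1.987 0.023 -2.826
v 3.249 0.308 -3.823
v 2.928 0.7 -2.79
v 2.832 -1.12 -3.41
v 2.511 -0.728 -2.377
v 3.773 -0.443 -3.374
v 3.452 -0.051 -2.342
f 2 1 4
f 2 4 3
f 4 1 5
f 4 5 3
f 5 1 6
f 5 6 3
f 6 1 7
f 6 7 3
f 7 1 8
f 7 8 3
f 8 1 9
f 8 9 3
f 9 1 10
f 9 10 3
f 10 1 11
f 10 11 3
f 11 1 12
f 11 12 3
f 12 1 13
f 12 13 3
f 13 1 14
f 13 14 3
f 14 1 15
f 14 15 3
f 15 1 16
f 15 16 3
f 16 1 17
f 16 17 3
f 17 1 18
f 17 18 3
f 18 1 2
f 18 2 3
f 19 30 24
f 19 24 20
f 19 20 26
f 19 26 29
f 19 29 30
f 20 24 28
f 24 30 23
f 30 29 21
f 29 26 25
f 26 20 27
f 22 28 23
f 22 23 21
f 22 21 25
f 22 25 27
f 22 27 28
f 23 28 24
f 21 23 30
f 25 21 29
f 27 25 26
f 28 27 20
f 32 31 35
f 32 35 33
f 33 35 36
f 33 36 34
f 35 31 37
f 35 37 36
f 36 37 38
f 36 38 34
f 37 31 39
f 37 39 38
f 38 39 40
f 38 40 34
f 39 31 41
f 39 41 40
f 40 41 42
f 40 42 34
f 41 31 43
f 41 43 42
f 42 43 44
f 42 44 34
f 43 31 45
f 43 45 44
f 44 45 46
f 44 46 34
f 45 31 47
f 45 47 46
f 46 47 48
f 46 48 34
f 47 31 49
f 47 49 48
f 48 49 50
f 48 50 34
f 49 31 51
f 49 51 50
f 50 51 52
f 50 52 34
f 51 31 53
f 51 53 52
f 52 53 54
f 52 54 34
f 53 31 55
f 53 55 54
f 54 55 56
f 54 56 34
f 55 31 57
f 55 57 56
f 56 57 58
f 56 58 34
f 57 31 59
f 57 59 58
f 58 59 60
f 58 60 34
f 59 31 61
f 59 61 60
f 60 61 62
f 60 62 34
f 61 31 32
f 61 32 62
f 62 32 33
f 62 33 34
f 64 63 67
f 64 67 65
f 65 67 68
f 65 68 66
f 67 63 69
f 67 69 68
f 68 69 70
f 68 70 66
f 69 63 71
f 69 71 70
f 70 71 72
f 70 72 66
f 71 63 73
f 71 73 72
f 72 73 74
f 72 74 66
f 73 63 75
f 73 75 74
f 74 75 76
f 74 76 66
f 75 63 77
f 75 77 76
f 76 77 78
f 76 78 66
f 77 63 79
f 77 79 78
f 78 79 80
f 78 80 66
f 79 63 81
f 79 81 80
f 80 81 82
f 80 82 66
f 81 63 83
f 81 83 82
f 82 83 84
f 82 84 66
f 83 63 85
f 83 85 84
f 84 85 86
f 84 86 66
f 85 63 87
f 85 87 86
f 86 87 88
f 86 88 66
f 87 63 89
f 87 89 88
f 88 89 90
f 88 90 66
f 89 63 64
f 89 64 90
f 90 64 65
f 90 65 66
f 92 94 91
f 95 92 91
f 91 94 93
f 93 95 91
f 92 98 94
f 96 92 95
f 96 98 92
f 94 98 93
f 97 95 93
f 93 98 97
f 97 96 95
f 98 96 97



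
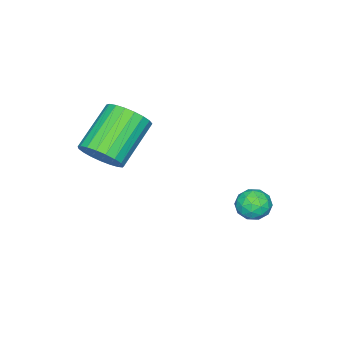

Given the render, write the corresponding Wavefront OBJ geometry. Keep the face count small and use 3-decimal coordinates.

v -0.561 3.048 0.224
v -0.287 3.452 -0.284
v -0.433 2.128 -0.436
v -0.159 2.532 -0.944
v 0.2 2.423 -0.348
v 0.121 2.992 0.06
v -0.841 2.588 -0.78
v -0.92 3.157 -0.372
v -0.46 3.167 -0.905
v 0.184 3.065 -0.638
v -0.904 2.515 -0.082
v -0.26 2.413 0.185
v -0.435 3.331 0.028
v -0.285 2.249 -0.748
v -0.074 2.185 -0.398
v 0.088 2.422 -0.697
v -0.195 3.06 0.23
v -0.034 3.297 -0.068
v 0.252 2.693 -0.106
v -0.686 2.283 -0.652
v -0.525 2.52 -0.95
v -0.808 3.158 -0.023
v -0.646 3.395 -0.322
v -0.972 2.887 -0.614
v -0.376 3.401 -0.635
v -0.3 2.86 -1.024
v -0.702 2.893 -0.927
v -0.748 3.227 -0.687
v 0.003 3.341 -0.479
v 0.078 2.8 -0.867
v 0.289 2.736 -0.516
v 0.243 3.07 -0.276
v -0.099 3.173 -0.843
v -0.798 2.78 0.147
v -0.723 2.239 -0.241
v -0.963 2.51 -0.444
v -1.009 2.844 -0.204
v -0.42 2.72 0.304
v -0.344 2.179 -0.085
v 0.028 2.353 -0.033
v -0.018 2.687 0.207
v -0.621 2.407 0.123
v 2.805 -1.433 2.32
v 3.33 -1.231 3.023
v 1.66 -1.206 4.263
v 1.135 -1.407 3.56
v 3.239 -0.892 2.894
v 1.569 -0.866 4.133
v 3.073 -0.646 2.665
v 1.403 -0.621 3.905
v 2.861 -0.536 2.377
v 1.191 -0.511 3.617
v 2.639 -0.581 2.079
v 0.969 -0.556 3.319
v 2.446 -0.774 1.823
v 0.776 -0.749 3.063
v 2.315 -1.08 1.653
v 0.645 -1.055 2.892
v 2.268 -1.448 1.598
v 0.598 -1.422 2.838
v 2.315 -1.812 1.668
v 0.645 -1.787 2.908
v 2.446 -2.111 1.85
v 0.776 -2.086 3.09
v 2.639 -2.293 2.114
v 0.969 -2.268 3.354
v 2.861 -2.326 2.414
v 1.191 -2.301 3.654
v 3.073 -2.204 2.697
v 1.404 -2.179 3.937
v 3.239 -1.949 2.915
v 1.569 -1.924 4.155
v 3.33 -1.605 3.031
v 1.66 -1.58 4.27
f 1 38 17
f 38 12 41
f 17 41 6
f 38 41 17
f 1 17 13
f 17 6 18
f 13 18 2
f 17 18 13
f 1 13 22
f 13 2 23
f 22 23 8
f 13 23 22
f 1 22 34
f 22 8 37
f 34 37 11
f 22 37 34
f 1 34 38
f 34 11 42
f 38 42 12
f 34 42 38
f 2 18 29
f 18 6 32
f 29 32 10
f 18 32 29
f 6 41 19
f 41 12 40
f 19 40 5
f 41 40 19
f 12 42 39
f 42 11 35
f 39 35 3
f 42 35 39
f 11 37 36
f 37 8 24
f 36 24 7
f 37 24 36
f 8 23 28
f 23 2 25
f 28 25 9
f 23 25 28
f 4 30 16
f 30 10 31
f 16 31 5
f 30 31 16
f 4 16 14
f 16 5 15
f 14 15 3
f 16 15 14
f 4 14 21
f 14 3 20
f 21 20 7
f 14 20 21
f 4 21 26
f 21 7 27
f 26 27 9
f 21 27 26
f 4 26 30
f 26 9 33
f 30 33 10
f 26 33 30
f 5 31 19
f 31 10 32
f 19 32 6
f 31 32 19
f 3 15 39
f 15 5 40
f 39 40 12
f 15 40 39
f 7 20 36
f 20 3 35
f 36 35 11
f 20 35 36
f 9 27 28
f 27 7 24
f 28 24 8
f 27 24 28
f 10 33 29
f 33 9 25
f 29 25 2
f 33 25 29
f 44 43 47
f 44 47 45
f 45 47 48
f 45 48 46
f 47 43 49
f 47 49 48
f 48 49 50
f 48 50 46
f 49 43 51
f 49 51 50
f 50 51 52
f 50 52 46
f 51 43 53
f 51 53 52
f 52 53 54
f 52 54 46
f 53 43 55
f 53 55 54
f 54 55 56
f 54 56 46
f 55 43 57
f 55 57 56
f 56 57 58
f 56 58 46
f 57 43 59
f 57 59 58
f 58 59 60
f 58 60 46
f 59 43 61
f 59 61 60
f 60 61 62
f 60 62 46
f 61 43 63
f 61 63 62
f 62 63 64
f 62 64 46
f 63 43 65
f 63 65 64
f 64 65 66
f 64 66 46
f 65 43 67
f 65 67 66
f 66 67 68
f 66 68 46
f 67 43 69
f 67 69 68
f 68 69 70
f 68 70 46
f 69 43 71
f 69 71 70
f 70 71 72
f 70 72 46
f 71 43 73
f 71 73 72
f 72 73 74
f 72 74 46
f 73 43 44
f 73 44 74
f 74 44 45
f 74 45 46



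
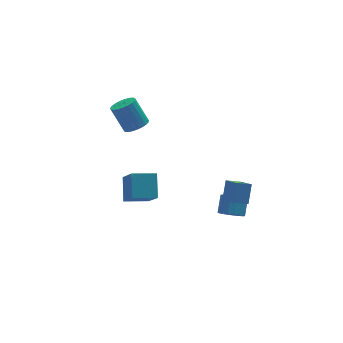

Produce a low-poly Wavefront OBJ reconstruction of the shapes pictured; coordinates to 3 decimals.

v 2.257 -3.177 0.607
v 2.408 -4.173 1.183
v 2.703 -2.575 1.531
v 2.854 -3.57 2.107
v 3.046 -3.25 0.273
v 3.197 -4.245 0.849
v 3.492 -2.647 1.197
v 3.643 -3.643 1.773
v 0.093 3.051 2.37
v 0.47 3.649 2.189
v 0.005 4.367 3.588
v -0.373 3.769 3.77
v 0.197 3.708 2.069
v -0.268 4.425 3.468
v -0.093 3.652 2
v -0.558 4.37 3.4
v -0.352 3.493 1.996
v -0.817 4.211 3.395
v -0.533 3.258 2.056
v -0.998 3.975 3.456
v -0.607 2.986 2.171
v -1.072 3.704 3.571
v -0.559 2.726 2.32
v -1.024 3.444 3.72
v -0.399 2.522 2.478
v -0.864 3.24 3.877
v -0.154 2.41 2.617
v -0.619 3.128 4.017
v 0.134 2.408 2.714
v -0.331 3.126 4.113
v 0.415 2.518 2.751
v -0.05 3.235 4.15
v 0.64 2.72 2.722
v 0.175 3.437 4.121
v 0.77 2.979 2.633
v 0.305 3.696 4.032
v 0.783 3.25 2.498
v 0.318 3.968 3.897
v 0.677 3.488 2.341
v 0.212 4.205 3.74
v -2.072 -1.735 1.096
v -1.686 -0.701 2.081
v -2.008 -0.321 -0.415
v -1.622 0.714 0.571
v -0.798 -2.014 0.889
v -0.412 -0.979 1.875
v -0.734 -0.599 -0.621
v -0.348 0.435 0.364
v 3.156 -2.35 -1.651
v 3.508 -2.022 -2.173
v 3.976 -1.342 -1.431
v 3.624 -1.67 -0.909
v 3.24 -1.857 -2.155
v 3.707 -1.177 -1.413
v 2.954 -1.789 -2.037
v 3.422 -1.109 -1.295
v 2.709 -1.833 -1.843
v 3.176 -1.153 -1.101
v 2.552 -1.979 -1.611
v 3.02 -1.299 -0.868
v 2.515 -2.199 -1.386
v 2.983 -1.519 -0.644
v 2.605 -2.448 -1.215
v 3.072 -1.768 -0.472
v 2.804 -2.678 -1.129
v 3.272 -1.998 -0.387
v 3.073 -2.843 -1.147
v 3.54 -2.163 -0.405
v 3.358 -2.911 -1.265
v 3.826 -2.231 -0.523
v 3.604 -2.867 -1.459
v 4.071 -2.187 -0.717
v 3.76 -2.721 -1.692
v 4.228 -2.041 -0.949
v 3.797 -2.501 -1.916
v 4.265 -1.821 -1.174
v 3.708 -2.252 -2.088
v 4.175 -1.572 -1.345
f 2 4 1
f 5 2 1
f 1 4 3
f 3 5 1
f 2 8 4
f 6 2 5
f 6 8 2
f 4 8 3
f 7 5 3
f 3 8 7
f 7 6 5
f 8 6 7
f 10 9 13
f 10 13 11
f 11 13 14
f 11 14 12
f 13 9 15
f 13 15 14
f 14 15 16
f 14 16 12
f 15 9 17
f 15 17 16
f 16 17 18
f 16 18 12
f 17 9 19
f 17 19 18
f 18 19 20
f 18 20 12
f 19 9 21
f 19 21 20
f 20 21 22
f 20 22 12
f 21 9 23
f 21 23 22
f 22 23 24
f 22 24 12
f 23 9 25
f 23 25 24
f 24 25 26
f 24 26 12
f 25 9 27
f 25 27 26
f 26 27 28
f 26 28 12
f 27 9 29
f 27 29 28
f 28 29 30
f 28 30 12
f 29 9 31
f 29 31 30
f 30 31 32
f 30 32 12
f 31 9 33
f 31 33 32
f 32 33 34
f 32 34 12
f 33 9 35
f 33 35 34
f 34 35 36
f 34 36 12
f 35 9 37
f 35 37 36
f 36 37 38
f 36 38 12
f 37 9 39
f 37 39 38
f 38 39 40
f 38 40 12
f 39 9 10
f 39 10 40
f 40 10 11
f 40 11 12
f 42 44 41
f 45 42 41
f 41 44 43
f 43 45 41
f 42 48 44
f 46 42 45
f 46 48 42
f 44 48 43
f 47 45 43
f 43 48 47
f 47 46 45
f 48 46 47
f 50 49 53
f 50 53 51
f 51 53 54
f 51 54 52
f 53 49 55
f 53 55 54
f 54 55 56
f 54 56 52
f 55 49 57
f 55 57 56
f 56 57 58
f 56 58 52
f 57 49 59
f 57 59 58
f 58 59 60
f 58 60 52
f 59 49 61
f 59 61 60
f 60 61 62
f 60 62 52
f 61 49 63
f 61 63 62
f 62 63 64
f 62 64 52
f 63 49 65
f 63 65 64
f 64 65 66
f 64 66 52
f 65 49 67
f 65 67 66
f 66 67 68
f 66 68 52
f 67 49 69
f 67 69 68
f 68 69 70
f 68 70 52
f 69 49 71
f 69 71 70
f 70 71 72
f 70 72 52
f 71 49 73
f 71 73 72
f 72 73 74
f 72 74 52
f 73 49 75
f 73 75 74
f 74 75 76
f 74 76 52
f 75 49 77
f 75 77 76
f 76 77 78
f 76 78 52
f 77 49 50
f 77 50 78
f 78 50 51
f 78 51 52



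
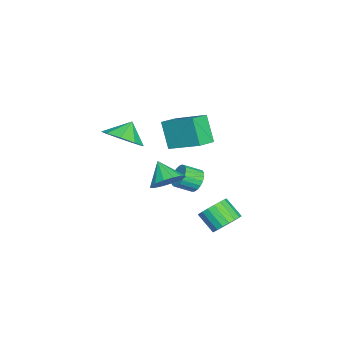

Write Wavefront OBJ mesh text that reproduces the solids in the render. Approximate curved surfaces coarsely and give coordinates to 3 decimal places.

v 1.491 0.405 -0.158
v 2.051 -0.26 -0.188
v 0.789 -0.225 0.678
v 2.204 0.007 0.141
v 2.166 0.38 0.39
v 1.947 0.76 0.492
v 1.605 1.045 0.421
v 1.233 1.158 0.194
v 0.93 1.07 -0.127
v 0.777 0.803 -0.457
v 0.815 0.43 -0.706
v 1.035 0.05 -0.808
v 1.376 -0.235 -0.736
v 1.748 -0.348 -0.509
v -3.527 0.643 -3.437
v -3.084 1.04 -3.106
v -2.73 0.233 -2.613
v -3.173 -0.163 -2.943
v -3.309 1.046 -2.934
v -2.954 0.24 -2.441
v -3.571 0.983 -2.849
v -3.216 0.176 -2.356
v -3.825 0.862 -2.866
v -3.471 0.055 -2.372
v -4.028 0.702 -2.981
v -3.674 -0.105 -2.488
v -4.145 0.532 -3.175
v -3.79 -0.275 -2.681
v -4.154 0.382 -3.414
v -3.8 -0.425 -2.921
v -4.056 0.277 -3.657
v -3.701 -0.53 -3.164
v -3.865 0.235 -3.862
v -3.511 -0.572 -3.369
v -3.617 0.264 -3.994
v -3.262 -0.543 -3.5
v -3.353 0.358 -4.029
v -2.998 -0.449 -3.535
v -3.119 0.502 -3.961
v -2.764 -0.305 -3.468
v -2.955 0.67 -3.804
v -2.601 -0.137 -3.31
v -2.891 0.834 -3.582
v -2.536 0.027 -3.089
v -2.937 0.965 -3.336
v -2.582 0.158 -2.842
v -0.485 -0.365 2.46
v 0.135 1.229 3.31
v -1.345 0.092 2.232
v -0.725 1.686 3.082
v 0.125 0.114 1.118
v 0.745 1.708 1.968
v -0.735 0.571 0.89
v -0.115 2.165 1.74
v -0.739 -2.243 0.881
v -0.134 -2.813 1.571
v -1.401 -1.957 1.699
v 0.115 -2.118 1.53
v -0.035 -1.483 1.185
v -0.515 -1.203 0.698
v -1.1 -1.41 0.297
v -1.515 -2.007 0.169
v -1.568 -2.714 0.375
v -1.233 -3.202 0.817
v -0.666 -3.24 1.29
v 2.816 3.407 -1.594
v 3.106 3.812 -1.007
v 2.675 3.038 -0.259
v 2.384 2.633 -0.846
v 2.794 3.948 -1.046
v 2.362 3.173 -0.298
v 2.486 3.977 -1.194
v 2.055 3.202 -0.446
v 2.243 3.893 -1.421
v 1.812 3.118 -0.673
v 2.114 3.712 -1.682
v 1.683 2.938 -0.935
v 2.124 3.472 -1.926
v 1.693 2.697 -1.178
v 2.271 3.218 -2.104
v 1.839 2.444 -1.356
v 2.525 3.002 -2.181
v 2.094 2.228 -1.433
v 2.838 2.867 -2.142
v 2.406 2.092 -1.394
v 3.145 2.838 -1.994
v 2.714 2.063 -1.246
v 3.388 2.922 -1.767
v 2.957 2.147 -1.019
v 3.517 3.102 -1.505
v 3.086 2.328 -0.758
v 3.507 3.343 -1.262
v 3.076 2.568 -0.514
v 3.361 3.596 -1.084
v 2.929 2.822 -0.336
f 2 1 4
f 2 4 3
f 4 1 5
f 4 5 3
f 5 1 6
f 5 6 3
f 6 1 7
f 6 7 3
f 7 1 8
f 7 8 3
f 8 1 9
f 8 9 3
f 9 1 10
f 9 10 3
f 10 1 11
f 10 11 3
f 11 1 12
f 11 12 3
f 12 1 13
f 12 13 3
f 13 1 14
f 13 14 3
f 14 1 2
f 14 2 3
f 16 15 19
f 16 19 17
f 17 19 20
f 17 20 18
f 19 15 21
f 19 21 20
f 20 21 22
f 20 22 18
f 21 15 23
f 21 23 22
f 22 23 24
f 22 24 18
f 23 15 25
f 23 25 24
f 24 25 26
f 24 26 18
f 25 15 27
f 25 27 26
f 26 27 28
f 26 28 18
f 27 15 29
f 27 29 28
f 28 29 30
f 28 30 18
f 29 15 31
f 29 31 30
f 30 31 32
f 30 32 18
f 31 15 33
f 31 33 32
f 32 33 34
f 32 34 18
f 33 15 35
f 33 35 34
f 34 35 36
f 34 36 18
f 35 15 37
f 35 37 36
f 36 37 38
f 36 38 18
f 37 15 39
f 37 39 38
f 38 39 40
f 38 40 18
f 39 15 41
f 39 41 40
f 40 41 42
f 40 42 18
f 41 15 43
f 41 43 42
f 42 43 44
f 42 44 18
f 43 15 45
f 43 45 44
f 44 45 46
f 44 46 18
f 45 15 16
f 45 16 46
f 46 16 17
f 46 17 18
f 48 50 47
f 51 48 47
f 47 50 49
f 49 51 47
f 48 54 50
f 52 48 51
f 52 54 48
f 50 54 49
f 53 51 49
f 49 54 53
f 53 52 51
f 54 52 53
f 56 55 58
f 56 58 57
f 58 55 59
f 58 59 57
f 59 55 60
f 59 60 57
f 60 55 61
f 60 61 57
f 61 55 62
f 61 62 57
f 62 55 63
f 62 63 57
f 63 55 64
f 63 64 57
f 64 55 65
f 64 65 57
f 65 55 56
f 65 56 57
f 67 66 70
f 67 70 68
f 68 70 71
f 68 71 69
f 70 66 72
f 70 72 71
f 71 72 73
f 71 73 69
f 72 66 74
f 72 74 73
f 73 74 75
f 73 75 69
f 74 66 76
f 74 76 75
f 75 76 77
f 75 77 69
f 76 66 78
f 76 78 77
f 77 78 79
f 77 79 69
f 78 66 80
f 78 80 79
f 79 80 81
f 79 81 69
f 80 66 82
f 80 82 81
f 81 82 83
f 81 83 69
f 82 66 84
f 82 84 83
f 83 84 85
f 83 85 69
f 84 66 86
f 84 86 85
f 85 86 87
f 85 87 69
f 86 66 88
f 86 88 87
f 87 88 89
f 87 89 69
f 88 66 90
f 88 90 89
f 89 90 91
f 89 91 69
f 90 66 92
f 90 92 91
f 91 92 93
f 91 93 69
f 92 66 94
f 92 94 93
f 93 94 95
f 93 95 69
f 94 66 67
f 94 67 95
f 95 67 68
f 95 68 69



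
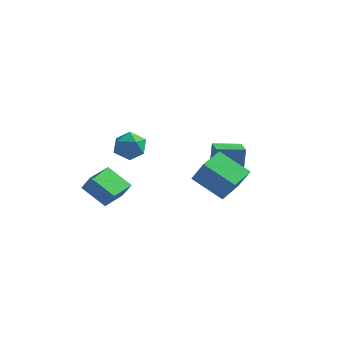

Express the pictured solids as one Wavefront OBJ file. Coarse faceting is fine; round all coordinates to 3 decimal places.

v -4.42 1.82 0.469
v -3.699 2.531 0.344
v -3.341 0.649 0.036
v -2.62 1.36 -0.089
v -2.964 1.141 0.846
v -3.63 1.865 1.114
v -3.41 1.315 -0.734
v -4.076 2.039 -0.466
v -3.074 2.219 -0.399
v -2.799 2.111 0.577
v -4.241 1.069 -0.197
v -3.966 0.961 0.779
v -4.32 -2.862 -0.747
v -3.764 -2.964 0.197
v -4.025 -1.299 -0.752
v -3.469 -1.401 0.191
v -2.871 -3.139 -1.631
v -2.315 -3.241 -0.688
v -2.576 -1.576 -1.637
v -2.02 -1.678 -0.693
v 1.114 1.449 -0.121
v 1.116 1.745 1.288
v 2.452 2.252 -0.292
v 2.455 2.548 1.117
v 1.725 0.472 0.083
v 1.728 0.768 1.492
v 3.064 1.275 -0.088
v 3.066 1.571 1.321
v 3.23 -2.28 -0.188
v 1.467 -2.082 0.819
v 3.506 -0.766 -0.003
v 1.743 -0.568 1.004
v 3.997 -2.592 1.216
v 2.234 -2.394 2.223
v 4.273 -1.078 1.401
v 2.51 -0.88 2.408
f 1 12 6
f 1 6 2
f 1 2 8
f 1 8 11
f 1 11 12
f 2 6 10
f 6 12 5
f 12 11 3
f 11 8 7
f 8 2 9
f 4 10 5
f 4 5 3
f 4 3 7
f 4 7 9
f 4 9 10
f 5 10 6
f 3 5 12
f 7 3 11
f 9 7 8
f 10 9 2
f 14 16 13
f 17 14 13
f 13 16 15
f 15 17 13
f 14 20 16
f 18 14 17
f 18 20 14
f 16 20 15
f 19 17 15
f 15 20 19
f 19 18 17
f 20 18 19
f 22 24 21
f 25 22 21
f 21 24 23
f 23 25 21
f 22 28 24
f 26 22 25
f 26 28 22
f 24 28 23
f 27 25 23
f 23 28 27
f 27 26 25
f 28 26 27
f 30 32 29
f 33 30 29
f 29 32 31
f 31 33 29
f 30 36 32
f 34 30 33
f 34 36 30
f 32 36 31
f 35 33 31
f 31 36 35
f 35 34 33
f 36 34 35



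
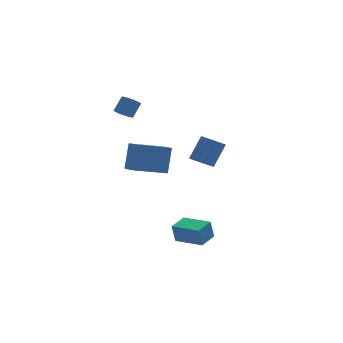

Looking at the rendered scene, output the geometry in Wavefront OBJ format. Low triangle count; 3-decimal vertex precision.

v 0.469 -3.345 -4.483
v 0.273 -3.294 -3.351
v 1.257 -2.472 -4.386
v 1.061 -2.421 -3.254
v 1.759 -4.539 -4.206
v 1.563 -4.488 -3.074
v 2.547 -3.666 -4.109
v 2.351 -3.615 -2.977
v -1.695 -2.288 0.662
v -1.364 -1.533 2.206
v -2.017 -1.02 0.11
v -1.685 -0.265 1.654
v 0.225 -2.035 0.126
v 0.557 -1.28 1.67
v -0.096 -0.767 -0.426
v 0.235 -0.012 1.118
v -1.874 0.608 3.539
v -1.376 0.626 3.204
v -0.869 1.13 3.986
v -1.366 1.112 4.321
v -1.573 0.933 3.134
v -1.065 1.437 3.916
v -1.884 1.115 3.219
v -1.377 1.619 4.001
v -2.192 1.104 3.426
v -1.684 1.608 4.208
v -2.378 0.903 3.676
v -1.87 1.407 4.458
v -2.371 0.59 3.874
v -1.864 1.094 4.656
v -2.175 0.283 3.944
v -1.667 0.787 4.726
v -1.863 0.101 3.859
v -1.356 0.605 4.641
v -1.556 0.112 3.652
v -1.048 0.616 4.434
v -1.37 0.313 3.402
v -0.862 0.817 4.184
v 2.531 0.779 -0.781
v 2.958 0.153 -0.73
v 3.735 0.794 0.652
v 3.309 1.421 0.601
v 3.154 0.374 -0.943
v 3.931 1.015 0.439
v 3.206 0.688 -1.118
v 3.983 1.329 0.264
v 3.105 1.023 -1.216
v 3.882 1.664 0.165
v 2.871 1.302 -1.215
v 3.649 1.944 0.167
v 2.56 1.462 -1.114
v 3.338 2.103 0.268
v 2.243 1.465 -0.937
v 3.02 2.106 0.445
v 1.991 1.311 -0.724
v 2.768 1.952 0.658
v 1.864 1.035 -0.524
v 2.641 1.676 0.858
v 1.889 0.701 -0.383
v 2.666 1.342 0.999
v 2.061 0.384 -0.333
v 2.838 1.026 1.049
v 2.341 0.159 -0.386
v 3.119 0.8 0.996
v 2.665 0.075 -0.529
v 3.442 0.716 0.853
f 2 4 1
f 5 2 1
f 1 4 3
f 3 5 1
f 2 8 4
f 6 2 5
f 6 8 2
f 4 8 3
f 7 5 3
f 3 8 7
f 7 6 5
f 8 6 7
f 10 12 9
f 13 10 9
f 9 12 11
f 11 13 9
f 10 16 12
f 14 10 13
f 14 16 10
f 12 16 11
f 15 13 11
f 11 16 15
f 15 14 13
f 16 14 15
f 18 17 21
f 18 21 19
f 19 21 22
f 19 22 20
f 21 17 23
f 21 23 22
f 22 23 24
f 22 24 20
f 23 17 25
f 23 25 24
f 24 25 26
f 24 26 20
f 25 17 27
f 25 27 26
f 26 27 28
f 26 28 20
f 27 17 29
f 27 29 28
f 28 29 30
f 28 30 20
f 29 17 31
f 29 31 30
f 30 31 32
f 30 32 20
f 31 17 33
f 31 33 32
f 32 33 34
f 32 34 20
f 33 17 35
f 33 35 34
f 34 35 36
f 34 36 20
f 35 17 37
f 35 37 36
f 36 37 38
f 36 38 20
f 37 17 18
f 37 18 38
f 38 18 19
f 38 19 20
f 40 39 43
f 40 43 41
f 41 43 44
f 41 44 42
f 43 39 45
f 43 45 44
f 44 45 46
f 44 46 42
f 45 39 47
f 45 47 46
f 46 47 48
f 46 48 42
f 47 39 49
f 47 49 48
f 48 49 50
f 48 50 42
f 49 39 51
f 49 51 50
f 50 51 52
f 50 52 42
f 51 39 53
f 51 53 52
f 52 53 54
f 52 54 42
f 53 39 55
f 53 55 54
f 54 55 56
f 54 56 42
f 55 39 57
f 55 57 56
f 56 57 58
f 56 58 42
f 57 39 59
f 57 59 58
f 58 59 60
f 58 60 42
f 59 39 61
f 59 61 60
f 60 61 62
f 60 62 42
f 61 39 63
f 61 63 62
f 62 63 64
f 62 64 42
f 63 39 65
f 63 65 64
f 64 65 66
f 64 66 42
f 65 39 40
f 65 40 66
f 66 40 41
f 66 41 42



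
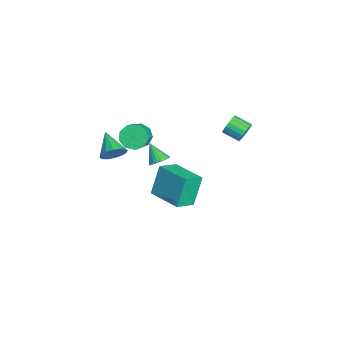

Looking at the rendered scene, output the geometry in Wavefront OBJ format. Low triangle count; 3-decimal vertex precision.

v -0.909 3.489 2.39
v -0.648 3.129 1.902
v -1.149 2.251 2.282
v -1.411 2.611 2.77
v -0.447 3.107 2.115
v -0.948 2.228 2.495
v -0.338 3.16 2.383
v -0.839 2.281 2.762
v -0.341 3.278 2.651
v -0.842 2.4 3.031
v -0.458 3.438 2.869
v -0.959 2.56 3.248
v -0.663 3.608 2.991
v -1.164 2.73 3.37
v -0.918 3.755 2.994
v -1.419 2.877 3.374
v -1.171 3.849 2.878
v -1.672 2.971 3.258
v -1.372 3.872 2.665
v -1.873 2.993 3.045
v -1.481 3.819 2.398
v -1.982 2.94 2.777
v -1.478 3.7 2.129
v -1.979 2.822 2.509
v -1.361 3.54 1.912
v -1.862 2.662 2.291
v -1.156 3.37 1.79
v -1.657 2.492 2.169
v -0.901 3.223 1.786
v -1.402 2.345 2.166
v 2.316 -3.746 3.621
v 2.706 -3.765 4.285
v 1.004 -4.154 4.379
v 2.572 -3.391 4.254
v 2.37 -3.112 4.054
v 2.153 -3.003 3.738
v 1.98 -3.093 3.39
v 1.898 -3.358 3.104
v 1.927 -3.728 2.957
v 2.061 -4.102 2.987
v 2.263 -4.381 3.188
v 2.48 -4.49 3.504
v 2.653 -4.399 3.852
v 2.735 -4.134 4.138
v -2.937 -2.331 0.692
v -2.478 -1.751 0.274
v -1.464 -2.009 1.029
v -1.923 -2.589 1.448
v -2.75 -1.503 0.724
v -1.736 -1.76 1.479
v -3.109 -1.642 1.159
v -2.095 -1.899 1.914
v -3.388 -2.103 1.376
v -2.374 -2.361 2.131
v -3.456 -2.672 1.273
v -2.442 -2.929 2.028
v -3.281 -3.081 0.899
v -2.267 -3.338 1.654
v -2.945 -3.139 0.428
v -1.931 -3.396 1.183
v -2.605 -2.819 0.081
v -1.591 -3.077 0.836
v -2.421 -2.271 0.02
v -1.407 -2.529 0.775
v -3.533 -0.645 -4.843
v -4.161 -0.118 -2.986
v -1.876 0.747 -4.678
v -2.504 1.274 -2.821
v -2.756 -1.634 -4.299
v -3.384 -1.107 -2.442
v -1.099 -0.242 -4.134
v -1.727 0.285 -2.277
v 0.371 -1.26 1.24
v 0.757 -1.769 1.266
v -0.351 -1.76 2.2
v 0.868 -1.616 1.429
v 0.903 -1.408 1.563
v 0.857 -1.178 1.649
v 0.736 -0.96 1.672
v 0.561 -0.788 1.629
v 0.356 -0.688 1.527
v 0.153 -0.675 1.382
v -0.016 -0.751 1.215
v -0.127 -0.904 1.052
v -0.162 -1.112 0.917
v -0.115 -1.342 0.832
v 0.005 -1.56 0.809
v 0.181 -1.732 0.852
v 0.385 -1.832 0.954
v 0.588 -1.845 1.099
f 2 1 5
f 2 5 3
f 3 5 6
f 3 6 4
f 5 1 7
f 5 7 6
f 6 7 8
f 6 8 4
f 7 1 9
f 7 9 8
f 8 9 10
f 8 10 4
f 9 1 11
f 9 11 10
f 10 11 12
f 10 12 4
f 11 1 13
f 11 13 12
f 12 13 14
f 12 14 4
f 13 1 15
f 13 15 14
f 14 15 16
f 14 16 4
f 15 1 17
f 15 17 16
f 16 17 18
f 16 18 4
f 17 1 19
f 17 19 18
f 18 19 20
f 18 20 4
f 19 1 21
f 19 21 20
f 20 21 22
f 20 22 4
f 21 1 23
f 21 23 22
f 22 23 24
f 22 24 4
f 23 1 25
f 23 25 24
f 24 25 26
f 24 26 4
f 25 1 27
f 25 27 26
f 26 27 28
f 26 28 4
f 27 1 29
f 27 29 28
f 28 29 30
f 28 30 4
f 29 1 2
f 29 2 30
f 30 2 3
f 30 3 4
f 32 31 34
f 32 34 33
f 34 31 35
f 34 35 33
f 35 31 36
f 35 36 33
f 36 31 37
f 36 37 33
f 37 31 38
f 37 38 33
f 38 31 39
f 38 39 33
f 39 31 40
f 39 40 33
f 40 31 41
f 40 41 33
f 41 31 42
f 41 42 33
f 42 31 43
f 42 43 33
f 43 31 44
f 43 44 33
f 44 31 32
f 44 32 33
f 46 45 49
f 46 49 47
f 47 49 50
f 47 50 48
f 49 45 51
f 49 51 50
f 50 51 52
f 50 52 48
f 51 45 53
f 51 53 52
f 52 53 54
f 52 54 48
f 53 45 55
f 53 55 54
f 54 55 56
f 54 56 48
f 55 45 57
f 55 57 56
f 56 57 58
f 56 58 48
f 57 45 59
f 57 59 58
f 58 59 60
f 58 60 48
f 59 45 61
f 59 61 60
f 60 61 62
f 60 62 48
f 61 45 63
f 61 63 62
f 62 63 64
f 62 64 48
f 63 45 46
f 63 46 64
f 64 46 47
f 64 47 48
f 66 68 65
f 69 66 65
f 65 68 67
f 67 69 65
f 66 72 68
f 70 66 69
f 70 72 66
f 68 72 67
f 71 69 67
f 67 72 71
f 71 70 69
f 72 70 71
f 74 73 76
f 74 76 75
f 76 73 77
f 76 77 75
f 77 73 78
f 77 78 75
f 78 73 79
f 78 79 75
f 79 73 80
f 79 80 75
f 80 73 81
f 80 81 75
f 81 73 82
f 81 82 75
f 82 73 83
f 82 83 75
f 83 73 84
f 83 84 75
f 84 73 85
f 84 85 75
f 85 73 86
f 85 86 75
f 86 73 87
f 86 87 75
f 87 73 88
f 87 88 75
f 88 73 89
f 88 89 75
f 89 73 90
f 89 90 75
f 90 73 74
f 90 74 75



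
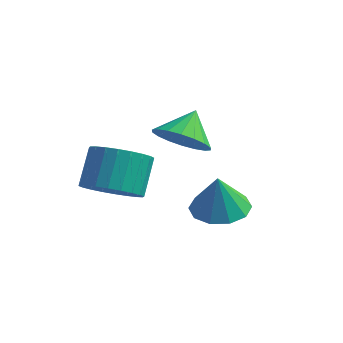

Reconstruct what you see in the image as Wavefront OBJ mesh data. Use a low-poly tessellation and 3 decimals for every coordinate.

v -0.934 2.198 -1.34
v -0.334 2.686 -1.99
v -0.866 3.182 -0.54
v -0.745 2.817 -2.116
v -1.194 2.825 -2.088
v -1.591 2.71 -1.912
v -1.858 2.493 -1.623
v -1.942 2.218 -1.278
v -1.827 1.939 -0.945
v -1.534 1.711 -0.69
v -1.123 1.58 -0.565
v -0.675 1.571 -0.592
v -0.278 1.687 -0.768
v -0.011 1.904 -1.058
v 0.074 2.179 -1.403
v -0.042 2.458 -1.736
v -1.728 -1.201 -1.677
v -0.916 -0.722 -2.038
v -1.039 0.281 -0.983
v -1.852 -0.199 -0.623
v -1.205 -0.545 -2.239
v -1.328 0.457 -1.185
v -1.573 -0.469 -2.355
v -1.697 0.534 -1.301
v -1.966 -0.504 -2.368
v -2.089 0.499 -1.314
v -2.322 -0.645 -2.276
v -2.445 0.358 -1.221
v -2.588 -0.871 -2.092
v -2.711 0.132 -1.038
v -2.723 -1.147 -1.845
v -2.846 -0.144 -0.791
v -2.706 -1.431 -1.573
v -2.83 -0.429 -0.519
v -2.541 -1.681 -1.317
v -2.664 -0.678 -0.262
v -2.252 -1.857 -1.115
v -2.375 -0.855 -0.061
v -1.883 -1.934 -0.999
v -2.007 -0.931 0.055
v -1.491 -1.899 -0.986
v -1.614 -0.896 0.068
v -1.135 -1.758 -1.079
v -1.258 -0.755 -0.024
v -0.869 -1.532 -1.262
v -0.992 -0.529 -0.208
v -0.734 -1.256 -1.509
v -0.857 -0.253 -0.455
v -0.75 -0.971 -1.781
v -0.874 0.031 -0.727
v 1.078 0.579 -2.798
v 1.702 -0.163 -2.825
v 1.022 0.481 -1.402
v 2.018 0.344 -2.777
v 1.975 0.941 -2.737
v 1.59 1.399 -2.72
v 1.008 1.544 -2.733
v 0.453 1.32 -2.771
v 0.137 0.814 -2.818
v 0.18 0.217 -2.858
v 0.566 -0.241 -2.875
v 1.147 -0.387 -2.862
f 2 1 4
f 2 4 3
f 4 1 5
f 4 5 3
f 5 1 6
f 5 6 3
f 6 1 7
f 6 7 3
f 7 1 8
f 7 8 3
f 8 1 9
f 8 9 3
f 9 1 10
f 9 10 3
f 10 1 11
f 10 11 3
f 11 1 12
f 11 12 3
f 12 1 13
f 12 13 3
f 13 1 14
f 13 14 3
f 14 1 15
f 14 15 3
f 15 1 16
f 15 16 3
f 16 1 2
f 16 2 3
f 18 17 21
f 18 21 19
f 19 21 22
f 19 22 20
f 21 17 23
f 21 23 22
f 22 23 24
f 22 24 20
f 23 17 25
f 23 25 24
f 24 25 26
f 24 26 20
f 25 17 27
f 25 27 26
f 26 27 28
f 26 28 20
f 27 17 29
f 27 29 28
f 28 29 30
f 28 30 20
f 29 17 31
f 29 31 30
f 30 31 32
f 30 32 20
f 31 17 33
f 31 33 32
f 32 33 34
f 32 34 20
f 33 17 35
f 33 35 34
f 34 35 36
f 34 36 20
f 35 17 37
f 35 37 36
f 36 37 38
f 36 38 20
f 37 17 39
f 37 39 38
f 38 39 40
f 38 40 20
f 39 17 41
f 39 41 40
f 40 41 42
f 40 42 20
f 41 17 43
f 41 43 42
f 42 43 44
f 42 44 20
f 43 17 45
f 43 45 44
f 44 45 46
f 44 46 20
f 45 17 47
f 45 47 46
f 46 47 48
f 46 48 20
f 47 17 49
f 47 49 48
f 48 49 50
f 48 50 20
f 49 17 18
f 49 18 50
f 50 18 19
f 50 19 20
f 52 51 54
f 52 54 53
f 54 51 55
f 54 55 53
f 55 51 56
f 55 56 53
f 56 51 57
f 56 57 53
f 57 51 58
f 57 58 53
f 58 51 59
f 58 59 53
f 59 51 60
f 59 60 53
f 60 51 61
f 60 61 53
f 61 51 62
f 61 62 53
f 62 51 52
f 62 52 53



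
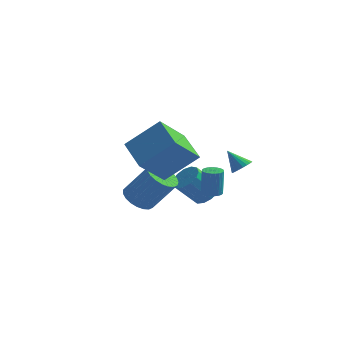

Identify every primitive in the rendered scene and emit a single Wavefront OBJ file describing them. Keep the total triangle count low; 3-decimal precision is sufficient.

v 0.579 1.955 -1.685
v 1.036 2.241 -1.719
v 1.038 2.411 -0.248
v 0.581 2.125 -0.215
v 0.88 2.401 -1.737
v 0.881 2.571 -0.267
v 0.671 2.484 -1.746
v 0.673 2.654 -0.276
v 0.447 2.475 -1.745
v 0.448 2.645 -0.275
v 0.245 2.377 -1.734
v 0.247 2.547 -0.263
v 0.102 2.205 -1.714
v 0.103 2.375 -0.243
v 0.041 1.991 -1.689
v 0.042 2.161 -0.219
v 0.073 1.77 -1.663
v 0.074 1.94 -0.193
v 0.192 1.581 -1.642
v 0.194 1.751 -0.171
v 0.379 1.457 -1.627
v 0.38 1.627 -0.157
v 0.6 1.419 -1.623
v 0.601 1.589 -0.153
v 0.818 1.474 -1.63
v 0.819 1.644 -0.159
v 0.994 1.612 -1.646
v 0.996 1.782 -0.176
v 1.099 1.809 -1.669
v 1.1 1.979 -0.198
v 1.114 2.032 -1.694
v 1.115 2.201 -0.224
v 1.898 2.725 -0.116
v 2.328 2.606 0.3
v 1.082 2.975 0.796
v 2.36 2.855 0.261
v 2.312 3.081 0.156
v 2.193 3.246 0.005
v 2.023 3.32 -0.168
v 1.831 3.292 -0.332
v 1.651 3.166 -0.458
v 1.514 2.963 -0.526
v 1.443 2.72 -0.522
v 1.451 2.477 -0.449
v 1.537 2.277 -0.318
v 1.685 2.155 -0.152
v 1.869 2.131 0.02
v 2.059 2.21 0.168
v 2.222 2.378 0.268
v -0.087 3.491 -2.609
v 0.379 3.933 -2.068
v -0.547 3.371 -0.81
v -1.013 2.929 -1.351
v 0.025 4.217 -2.202
v -0.901 3.655 -0.944
v -0.364 4.271 -2.465
v -1.291 3.709 -1.207
v -0.666 4.077 -2.774
v -1.593 3.515 -1.516
v -0.783 3.697 -3.03
v -1.71 3.135 -1.773
v -0.68 3.251 -3.153
v -1.607 2.689 -1.896
v -0.388 2.882 -3.103
v -1.315 2.32 -1.845
v -0 2.706 -2.896
v -0.927 2.144 -1.638
v 0.36 2.78 -2.598
v -0.567 2.218 -1.34
v 0.578 3.079 -2.303
v -0.348 2.517 -1.046
v 0.586 3.509 -2.105
v -0.341 2.947 -0.848
v -1.748 -0.961 1.898
v -2.568 -2.272 3.392
v -0.216 -0.325 3.297
v -1.036 -1.636 4.791
v -0.644 -2.324 1.309
v -1.464 -3.635 2.803
v 0.888 -1.688 2.708
v 0.068 -2.999 4.202
v -3.195 2.071 -2.678
v -2.441 1.995 -3.217
v -1.191 2.074 -1.482
v -1.945 2.149 -0.942
v -2.49 2.378 -3.2
v -1.24 2.457 -1.465
v -2.66 2.708 -3.092
v -1.41 2.787 -1.357
v -2.923 2.928 -2.913
v -1.673 3.007 -1.178
v -3.233 3 -2.693
v -1.982 3.078 -0.958
v -3.536 2.911 -2.47
v -2.286 2.989 -0.735
v -3.78 2.676 -2.283
v -2.53 2.755 -0.548
v -3.924 2.337 -2.165
v -2.673 2.416 -0.43
v -3.941 1.952 -2.135
v -2.691 2.031 -0.4
v -3.829 1.587 -2.199
v -2.579 1.666 -0.464
v -3.608 1.306 -2.346
v -2.358 1.385 -0.61
v -3.315 1.157 -2.55
v -2.065 1.236 -0.815
v -3.002 1.166 -2.776
v -1.751 1.245 -1.041
v -2.722 1.332 -2.985
v -1.471 1.41 -1.25
v -2.523 1.625 -3.141
v -1.273 1.703 -1.406
f 2 1 5
f 2 5 3
f 3 5 6
f 3 6 4
f 5 1 7
f 5 7 6
f 6 7 8
f 6 8 4
f 7 1 9
f 7 9 8
f 8 9 10
f 8 10 4
f 9 1 11
f 9 11 10
f 10 11 12
f 10 12 4
f 11 1 13
f 11 13 12
f 12 13 14
f 12 14 4
f 13 1 15
f 13 15 14
f 14 15 16
f 14 16 4
f 15 1 17
f 15 17 16
f 16 17 18
f 16 18 4
f 17 1 19
f 17 19 18
f 18 19 20
f 18 20 4
f 19 1 21
f 19 21 20
f 20 21 22
f 20 22 4
f 21 1 23
f 21 23 22
f 22 23 24
f 22 24 4
f 23 1 25
f 23 25 24
f 24 25 26
f 24 26 4
f 25 1 27
f 25 27 26
f 26 27 28
f 26 28 4
f 27 1 29
f 27 29 28
f 28 29 30
f 28 30 4
f 29 1 31
f 29 31 30
f 30 31 32
f 30 32 4
f 31 1 2
f 31 2 32
f 32 2 3
f 32 3 4
f 34 33 36
f 34 36 35
f 36 33 37
f 36 37 35
f 37 33 38
f 37 38 35
f 38 33 39
f 38 39 35
f 39 33 40
f 39 40 35
f 40 33 41
f 40 41 35
f 41 33 42
f 41 42 35
f 42 33 43
f 42 43 35
f 43 33 44
f 43 44 35
f 44 33 45
f 44 45 35
f 45 33 46
f 45 46 35
f 46 33 47
f 46 47 35
f 47 33 48
f 47 48 35
f 48 33 49
f 48 49 35
f 49 33 34
f 49 34 35
f 51 50 54
f 51 54 52
f 52 54 55
f 52 55 53
f 54 50 56
f 54 56 55
f 55 56 57
f 55 57 53
f 56 50 58
f 56 58 57
f 57 58 59
f 57 59 53
f 58 50 60
f 58 60 59
f 59 60 61
f 59 61 53
f 60 50 62
f 60 62 61
f 61 62 63
f 61 63 53
f 62 50 64
f 62 64 63
f 63 64 65
f 63 65 53
f 64 50 66
f 64 66 65
f 65 66 67
f 65 67 53
f 66 50 68
f 66 68 67
f 67 68 69
f 67 69 53
f 68 50 70
f 68 70 69
f 69 70 71
f 69 71 53
f 70 50 72
f 70 72 71
f 71 72 73
f 71 73 53
f 72 50 51
f 72 51 73
f 73 51 52
f 73 52 53
f 75 77 74
f 78 75 74
f 74 77 76
f 76 78 74
f 75 81 77
f 79 75 78
f 79 81 75
f 77 81 76
f 80 78 76
f 76 81 80
f 80 79 78
f 81 79 80
f 83 82 86
f 83 86 84
f 84 86 87
f 84 87 85
f 86 82 88
f 86 88 87
f 87 88 89
f 87 89 85
f 88 82 90
f 88 90 89
f 89 90 91
f 89 91 85
f 90 82 92
f 90 92 91
f 91 92 93
f 91 93 85
f 92 82 94
f 92 94 93
f 93 94 95
f 93 95 85
f 94 82 96
f 94 96 95
f 95 96 97
f 95 97 85
f 96 82 98
f 96 98 97
f 97 98 99
f 97 99 85
f 98 82 100
f 98 100 99
f 99 100 101
f 99 101 85
f 100 82 102
f 100 102 101
f 101 102 103
f 101 103 85
f 102 82 104
f 102 104 103
f 103 104 105
f 103 105 85
f 104 82 106
f 104 106 105
f 105 106 107
f 105 107 85
f 106 82 108
f 106 108 107
f 107 108 109
f 107 109 85
f 108 82 110
f 108 110 109
f 109 110 111
f 109 111 85
f 110 82 112
f 110 112 111
f 111 112 113
f 111 113 85
f 112 82 83
f 112 83 113
f 113 83 84
f 113 84 85

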